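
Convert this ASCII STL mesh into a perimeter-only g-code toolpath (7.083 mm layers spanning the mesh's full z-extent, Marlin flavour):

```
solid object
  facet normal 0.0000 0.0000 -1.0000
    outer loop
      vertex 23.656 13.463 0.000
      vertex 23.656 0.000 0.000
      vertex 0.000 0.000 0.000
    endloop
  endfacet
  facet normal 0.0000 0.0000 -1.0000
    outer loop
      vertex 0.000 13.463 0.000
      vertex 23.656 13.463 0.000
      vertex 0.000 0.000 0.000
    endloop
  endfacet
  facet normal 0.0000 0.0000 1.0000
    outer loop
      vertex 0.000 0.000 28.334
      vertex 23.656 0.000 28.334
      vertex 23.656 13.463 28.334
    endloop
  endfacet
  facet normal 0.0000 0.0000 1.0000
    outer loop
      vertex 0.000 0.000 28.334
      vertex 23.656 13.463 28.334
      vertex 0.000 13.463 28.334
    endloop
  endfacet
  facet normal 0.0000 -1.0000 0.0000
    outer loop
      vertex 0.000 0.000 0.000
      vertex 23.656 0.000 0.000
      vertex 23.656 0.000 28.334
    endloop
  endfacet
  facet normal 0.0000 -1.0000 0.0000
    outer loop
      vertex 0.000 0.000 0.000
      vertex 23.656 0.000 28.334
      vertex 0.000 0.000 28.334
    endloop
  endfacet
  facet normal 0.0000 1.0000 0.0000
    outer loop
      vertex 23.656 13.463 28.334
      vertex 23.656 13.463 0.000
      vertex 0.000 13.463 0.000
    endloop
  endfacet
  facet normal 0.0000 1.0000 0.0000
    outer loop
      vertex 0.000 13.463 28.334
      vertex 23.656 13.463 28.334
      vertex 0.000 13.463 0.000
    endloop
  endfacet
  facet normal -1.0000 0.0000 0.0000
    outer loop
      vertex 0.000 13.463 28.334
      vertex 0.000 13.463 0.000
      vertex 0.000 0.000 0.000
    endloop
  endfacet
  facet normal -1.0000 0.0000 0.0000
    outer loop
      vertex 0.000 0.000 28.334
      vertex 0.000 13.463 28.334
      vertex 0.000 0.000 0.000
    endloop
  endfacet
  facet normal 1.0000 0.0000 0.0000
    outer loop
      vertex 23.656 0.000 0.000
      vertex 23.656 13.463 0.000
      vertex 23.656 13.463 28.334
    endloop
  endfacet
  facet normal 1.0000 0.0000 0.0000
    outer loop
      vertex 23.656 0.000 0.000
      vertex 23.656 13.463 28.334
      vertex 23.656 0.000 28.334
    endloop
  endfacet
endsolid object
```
; perimeter-only toolpath
G21 ; units = mm
G90 ; absolute positioning
G28 ; home
; layer 1
G0 Z7.083
G0 X0.000 Y0.000
G1 X23.656 Y0.000
G1 X23.656 Y13.463
G1 X0.000 Y13.463
G1 X0.000 Y0.000
; layer 2
G0 Z14.167
G0 X0.000 Y0.000
G1 X23.656 Y0.000
G1 X23.656 Y13.463
G1 X0.000 Y13.463
G1 X0.000 Y0.000
; layer 3
G0 Z21.250
G0 X0.000 Y0.000
G1 X23.656 Y0.000
G1 X23.656 Y13.463
G1 X0.000 Y13.463
G1 X0.000 Y0.000
; layer 4
G0 Z28.334
G0 X0.000 Y0.000
G1 X23.656 Y0.000
G1 X23.656 Y13.463
G1 X0.000 Y13.463
G1 X0.000 Y0.000
M2 ; end

The solid is a rectangular box, roughly 23.7 × 13.5 mm footprint and 28.3 mm tall. Slicing at Δz = 7.083 mm — 4 equal slices spanning the solid's height, so layer i sits at z = i·h/4 — gives 4 non-empty perimeters. Each is a 4-segment closed polygon; G0 lifts to the layer z and rapids to the start vertex, then G1 traces the edges.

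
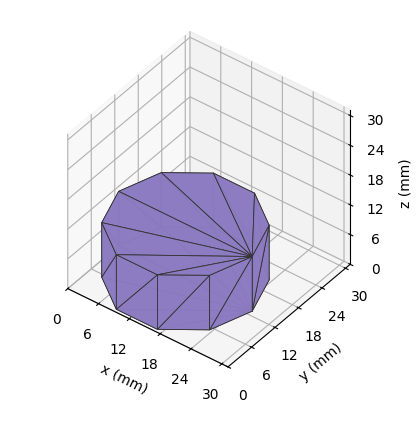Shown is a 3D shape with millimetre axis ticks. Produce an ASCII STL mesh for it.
Reading the render: the shape is a regular 10-sided prism (a cylinder approximated with 10 flat sides), circumscribed radius ≈ 13 mm, height ≈ 11 mm (dimensions read to the nearest mm from the axis ticks). For the STL, each face is triangulated and given an outward normal.

solid part
  facet normal 0.0000 0.0000 -1.0000
    outer loop
      vertex 17.0 25.4 0.0
      vertex 23.5 20.6 0.0
      vertex 26.0 13.0 0.0
    endloop
  endfacet
  facet normal 0.0000 0.0000 -1.0000
    outer loop
      vertex 9.0 25.4 0.0
      vertex 17.0 25.4 0.0
      vertex 26.0 13.0 0.0
    endloop
  endfacet
  facet normal 0.0000 0.0000 -1.0000
    outer loop
      vertex 2.5 20.6 0.0
      vertex 9.0 25.4 0.0
      vertex 26.0 13.0 0.0
    endloop
  endfacet
  facet normal 0.0000 0.0000 -1.0000
    outer loop
      vertex 0.0 13.0 0.0
      vertex 2.5 20.6 0.0
      vertex 26.0 13.0 0.0
    endloop
  endfacet
  facet normal 0.0000 0.0000 -1.0000
    outer loop
      vertex 2.5 5.4 0.0
      vertex 0.0 13.0 0.0
      vertex 26.0 13.0 0.0
    endloop
  endfacet
  facet normal 0.0000 0.0000 -1.0000
    outer loop
      vertex 9.0 0.6 0.0
      vertex 2.5 5.4 0.0
      vertex 26.0 13.0 0.0
    endloop
  endfacet
  facet normal 0.0000 0.0000 -1.0000
    outer loop
      vertex 17.0 0.6 0.0
      vertex 9.0 0.6 0.0
      vertex 26.0 13.0 0.0
    endloop
  endfacet
  facet normal 0.0000 0.0000 -1.0000
    outer loop
      vertex 23.5 5.4 0.0
      vertex 17.0 0.6 0.0
      vertex 26.0 13.0 0.0
    endloop
  endfacet
  facet normal 0.0000 0.0000 1.0000
    outer loop
      vertex 26.0 13.0 11.0
      vertex 23.5 20.6 11.0
      vertex 17.0 25.4 11.0
    endloop
  endfacet
  facet normal 0.0000 0.0000 1.0000
    outer loop
      vertex 26.0 13.0 11.0
      vertex 17.0 25.4 11.0
      vertex 9.0 25.4 11.0
    endloop
  endfacet
  facet normal 0.0000 0.0000 1.0000
    outer loop
      vertex 26.0 13.0 11.0
      vertex 9.0 25.4 11.0
      vertex 2.5 20.6 11.0
    endloop
  endfacet
  facet normal 0.0000 0.0000 1.0000
    outer loop
      vertex 26.0 13.0 11.0
      vertex 2.5 20.6 11.0
      vertex 0.0 13.0 11.0
    endloop
  endfacet
  facet normal 0.0000 0.0000 1.0000
    outer loop
      vertex 26.0 13.0 11.0
      vertex 0.0 13.0 11.0
      vertex 2.5 5.4 11.0
    endloop
  endfacet
  facet normal 0.0000 0.0000 1.0000
    outer loop
      vertex 26.0 13.0 11.0
      vertex 2.5 5.4 11.0
      vertex 9.0 0.6 11.0
    endloop
  endfacet
  facet normal 0.0000 0.0000 1.0000
    outer loop
      vertex 26.0 13.0 11.0
      vertex 9.0 0.6 11.0
      vertex 17.0 0.6 11.0
    endloop
  endfacet
  facet normal 0.0000 0.0000 1.0000
    outer loop
      vertex 26.0 13.0 11.0
      vertex 17.0 0.6 11.0
      vertex 23.5 5.4 11.0
    endloop
  endfacet
  facet normal 0.9499 0.3125 0.0000
    outer loop
      vertex 26.0 13.0 0.0
      vertex 23.5 20.6 0.0
      vertex 23.5 20.6 11.0
    endloop
  endfacet
  facet normal 0.9499 0.3125 0.0000
    outer loop
      vertex 26.0 13.0 0.0
      vertex 23.5 20.6 11.0
      vertex 26.0 13.0 11.0
    endloop
  endfacet
  facet normal 0.5940 0.8044 0.0000
    outer loop
      vertex 23.5 20.6 0.0
      vertex 17.0 25.4 0.0
      vertex 17.0 25.4 11.0
    endloop
  endfacet
  facet normal 0.5940 0.8044 0.0000
    outer loop
      vertex 23.5 20.6 0.0
      vertex 17.0 25.4 11.0
      vertex 23.5 20.6 11.0
    endloop
  endfacet
  facet normal 0.0000 1.0000 0.0000
    outer loop
      vertex 17.0 25.4 0.0
      vertex 9.0 25.4 0.0
      vertex 9.0 25.4 11.0
    endloop
  endfacet
  facet normal 0.0000 1.0000 0.0000
    outer loop
      vertex 17.0 25.4 0.0
      vertex 9.0 25.4 11.0
      vertex 17.0 25.4 11.0
    endloop
  endfacet
  facet normal -0.5940 0.8044 0.0000
    outer loop
      vertex 9.0 25.4 0.0
      vertex 2.5 20.6 0.0
      vertex 2.5 20.6 11.0
    endloop
  endfacet
  facet normal -0.5940 0.8044 0.0000
    outer loop
      vertex 9.0 25.4 0.0
      vertex 2.5 20.6 11.0
      vertex 9.0 25.4 11.0
    endloop
  endfacet
  facet normal -0.9499 0.3125 0.0000
    outer loop
      vertex 2.5 20.6 0.0
      vertex 0.0 13.0 0.0
      vertex 0.0 13.0 11.0
    endloop
  endfacet
  facet normal -0.9499 0.3125 0.0000
    outer loop
      vertex 2.5 20.6 0.0
      vertex 0.0 13.0 11.0
      vertex 2.5 20.6 11.0
    endloop
  endfacet
  facet normal -0.9499 -0.3125 0.0000
    outer loop
      vertex 0.0 13.0 0.0
      vertex 2.5 5.4 0.0
      vertex 2.5 5.4 11.0
    endloop
  endfacet
  facet normal -0.9499 -0.3125 0.0000
    outer loop
      vertex 0.0 13.0 0.0
      vertex 2.5 5.4 11.0
      vertex 0.0 13.0 11.0
    endloop
  endfacet
  facet normal -0.5940 -0.8044 0.0000
    outer loop
      vertex 2.5 5.4 0.0
      vertex 9.0 0.6 0.0
      vertex 9.0 0.6 11.0
    endloop
  endfacet
  facet normal -0.5940 -0.8044 0.0000
    outer loop
      vertex 2.5 5.4 0.0
      vertex 9.0 0.6 11.0
      vertex 2.5 5.4 11.0
    endloop
  endfacet
  facet normal 0.0000 -1.0000 0.0000
    outer loop
      vertex 9.0 0.6 0.0
      vertex 17.0 0.6 0.0
      vertex 17.0 0.6 11.0
    endloop
  endfacet
  facet normal 0.0000 -1.0000 0.0000
    outer loop
      vertex 9.0 0.6 0.0
      vertex 17.0 0.6 11.0
      vertex 9.0 0.6 11.0
    endloop
  endfacet
  facet normal 0.5940 -0.8044 0.0000
    outer loop
      vertex 17.0 0.6 0.0
      vertex 23.5 5.4 0.0
      vertex 23.5 5.4 11.0
    endloop
  endfacet
  facet normal 0.5940 -0.8044 0.0000
    outer loop
      vertex 17.0 0.6 0.0
      vertex 23.5 5.4 11.0
      vertex 17.0 0.6 11.0
    endloop
  endfacet
  facet normal 0.9499 -0.3125 0.0000
    outer loop
      vertex 23.5 5.4 0.0
      vertex 26.0 13.0 0.0
      vertex 26.0 13.0 11.0
    endloop
  endfacet
  facet normal 0.9499 -0.3125 0.0000
    outer loop
      vertex 23.5 5.4 0.0
      vertex 26.0 13.0 11.0
      vertex 23.5 5.4 11.0
    endloop
  endfacet
endsolid part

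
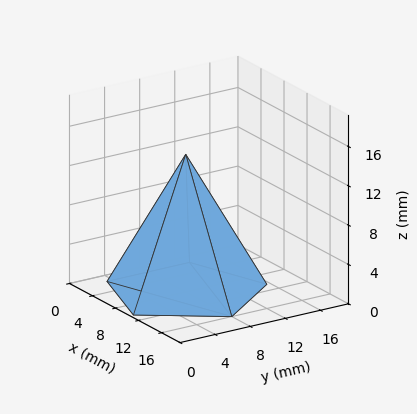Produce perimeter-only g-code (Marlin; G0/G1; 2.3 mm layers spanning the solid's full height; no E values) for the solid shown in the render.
Reading the render: the shape is a regular 5-sided pyramid, base circumscribed radius ≈ 8 mm, apex at z ≈ 14 mm (dimensions read to the nearest mm from the axis ticks). For the g-code, the solid's height is divided into equal slices at the stated Δz and each level perimeter traced with G1 moves after a G0 lift.

; perimeter-only toolpath
G21 ; units = mm
G90 ; absolute positioning
G28 ; home
; layer 1
G0 Z2.3
G0 X14.7 Y8.0
G1 X10.1 Y14.3
G1 X2.6 Y11.9
G1 X2.6 Y4.1
G1 X10.1 Y1.7
G1 X14.7 Y8.0
; layer 2
G0 Z4.7
G0 X13.3 Y8.0
G1 X9.7 Y13.1
G1 X3.7 Y11.1
G1 X3.7 Y4.9
G1 X9.7 Y2.9
G1 X13.3 Y8.0
; layer 3
G0 Z7.0
G0 X12.0 Y8.0
G1 X9.2 Y11.8
G1 X4.8 Y10.3
G1 X4.8 Y5.7
G1 X9.2 Y4.2
G1 X12.0 Y8.0
; layer 4
G0 Z9.3
G0 X10.7 Y8.0
G1 X8.8 Y10.5
G1 X5.8 Y9.6
G1 X5.8 Y6.4
G1 X8.8 Y5.5
G1 X10.7 Y8.0
; layer 5
G0 Z11.7
G0 X9.3 Y8.0
G1 X8.4 Y9.3
G1 X6.9 Y8.8
G1 X6.9 Y7.2
G1 X8.4 Y6.7
G1 X9.3 Y8.0
M2 ; end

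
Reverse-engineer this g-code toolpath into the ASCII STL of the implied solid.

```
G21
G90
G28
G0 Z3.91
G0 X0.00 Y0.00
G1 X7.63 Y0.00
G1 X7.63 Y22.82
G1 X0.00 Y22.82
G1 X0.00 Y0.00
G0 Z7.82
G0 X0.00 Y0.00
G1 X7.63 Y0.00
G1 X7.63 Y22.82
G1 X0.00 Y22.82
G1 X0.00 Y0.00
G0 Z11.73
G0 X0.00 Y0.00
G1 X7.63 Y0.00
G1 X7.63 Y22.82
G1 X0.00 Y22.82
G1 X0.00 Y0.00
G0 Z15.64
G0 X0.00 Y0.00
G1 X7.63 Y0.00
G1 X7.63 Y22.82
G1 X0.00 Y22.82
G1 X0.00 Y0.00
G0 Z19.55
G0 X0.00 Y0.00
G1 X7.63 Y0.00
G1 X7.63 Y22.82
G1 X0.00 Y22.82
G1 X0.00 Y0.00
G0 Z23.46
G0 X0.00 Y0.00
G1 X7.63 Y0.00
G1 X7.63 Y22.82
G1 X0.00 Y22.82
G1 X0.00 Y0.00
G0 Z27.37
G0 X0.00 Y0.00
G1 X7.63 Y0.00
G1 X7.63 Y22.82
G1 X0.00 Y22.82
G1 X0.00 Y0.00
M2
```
solid part
  facet normal 0.0000 0.0000 -1.0000
    outer loop
      vertex 7.63 22.82 0.00
      vertex 7.63 0.00 0.00
      vertex 0.00 0.00 0.00
    endloop
  endfacet
  facet normal 0.0000 0.0000 -1.0000
    outer loop
      vertex 0.00 22.82 0.00
      vertex 7.63 22.82 0.00
      vertex 0.00 0.00 0.00
    endloop
  endfacet
  facet normal 0.0000 0.0000 1.0000
    outer loop
      vertex 0.00 0.00 27.37
      vertex 7.63 0.00 27.37
      vertex 7.63 22.82 27.37
    endloop
  endfacet
  facet normal 0.0000 0.0000 1.0000
    outer loop
      vertex 0.00 0.00 27.37
      vertex 7.63 22.82 27.37
      vertex 0.00 22.82 27.37
    endloop
  endfacet
  facet normal 0.0000 -1.0000 0.0000
    outer loop
      vertex 0.00 0.00 0.00
      vertex 7.63 0.00 0.00
      vertex 7.63 0.00 27.37
    endloop
  endfacet
  facet normal 0.0000 -1.0000 0.0000
    outer loop
      vertex 0.00 0.00 0.00
      vertex 7.63 0.00 27.37
      vertex 0.00 0.00 27.37
    endloop
  endfacet
  facet normal 0.0000 1.0000 0.0000
    outer loop
      vertex 7.63 22.82 27.37
      vertex 7.63 22.82 0.00
      vertex 0.00 22.82 0.00
    endloop
  endfacet
  facet normal 0.0000 1.0000 0.0000
    outer loop
      vertex 0.00 22.82 27.37
      vertex 7.63 22.82 27.37
      vertex 0.00 22.82 0.00
    endloop
  endfacet
  facet normal -1.0000 0.0000 0.0000
    outer loop
      vertex 0.00 22.82 27.37
      vertex 0.00 22.82 0.00
      vertex 0.00 0.00 0.00
    endloop
  endfacet
  facet normal -1.0000 0.0000 0.0000
    outer loop
      vertex 0.00 0.00 27.37
      vertex 0.00 22.82 27.37
      vertex 0.00 0.00 0.00
    endloop
  endfacet
  facet normal 1.0000 0.0000 0.0000
    outer loop
      vertex 7.63 0.00 0.00
      vertex 7.63 22.82 0.00
      vertex 7.63 22.82 27.37
    endloop
  endfacet
  facet normal 1.0000 0.0000 0.0000
    outer loop
      vertex 7.63 0.00 0.00
      vertex 7.63 22.82 27.37
      vertex 7.63 0.00 27.37
    endloop
  endfacet
endsolid part

The G0 Z moves step by Δz≈3.91 mm. Every layer's G1 loop is the same polygon, so the solid is a straight extrusion of it from z=0 to z≈27.4. Closing with flat bottom and top caps and triangulating gives 12 facets — a rectangular box, roughly 7.63 × 22.8 mm footprint and 27.4 mm tall.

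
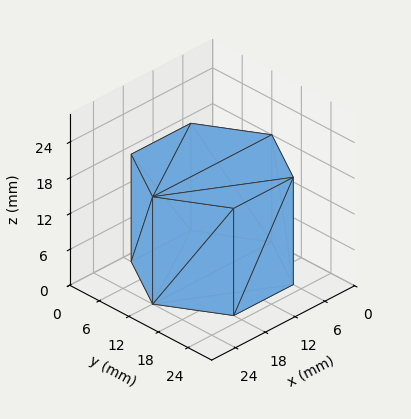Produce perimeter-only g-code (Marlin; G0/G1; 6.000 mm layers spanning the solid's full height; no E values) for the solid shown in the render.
Reading the render: the shape is a regular 6-sided prism (a cylinder approximated with 6 flat sides), circumscribed radius ≈ 12 mm, height ≈ 18 mm (dimensions read to the nearest mm from the axis ticks). For the g-code, the solid's height is divided into equal slices at the stated Δz and each level perimeter traced with G1 moves after a G0 lift.

; perimeter-only toolpath
G21 ; units = mm
G90 ; absolute positioning
G28 ; home
; layer 1
G0 Z6.000
G0 X24.000 Y12.000
G1 X18.000 Y22.392
G1 X6.000 Y22.392
G1 X0.000 Y12.000
G1 X6.000 Y1.608
G1 X18.000 Y1.608
G1 X24.000 Y12.000
; layer 2
G0 Z12.000
G0 X24.000 Y12.000
G1 X18.000 Y22.392
G1 X6.000 Y22.392
G1 X0.000 Y12.000
G1 X6.000 Y1.608
G1 X18.000 Y1.608
G1 X24.000 Y12.000
; layer 3
G0 Z18.000
G0 X24.000 Y12.000
G1 X18.000 Y22.392
G1 X6.000 Y22.392
G1 X0.000 Y12.000
G1 X6.000 Y1.608
G1 X18.000 Y1.608
G1 X24.000 Y12.000
M2 ; end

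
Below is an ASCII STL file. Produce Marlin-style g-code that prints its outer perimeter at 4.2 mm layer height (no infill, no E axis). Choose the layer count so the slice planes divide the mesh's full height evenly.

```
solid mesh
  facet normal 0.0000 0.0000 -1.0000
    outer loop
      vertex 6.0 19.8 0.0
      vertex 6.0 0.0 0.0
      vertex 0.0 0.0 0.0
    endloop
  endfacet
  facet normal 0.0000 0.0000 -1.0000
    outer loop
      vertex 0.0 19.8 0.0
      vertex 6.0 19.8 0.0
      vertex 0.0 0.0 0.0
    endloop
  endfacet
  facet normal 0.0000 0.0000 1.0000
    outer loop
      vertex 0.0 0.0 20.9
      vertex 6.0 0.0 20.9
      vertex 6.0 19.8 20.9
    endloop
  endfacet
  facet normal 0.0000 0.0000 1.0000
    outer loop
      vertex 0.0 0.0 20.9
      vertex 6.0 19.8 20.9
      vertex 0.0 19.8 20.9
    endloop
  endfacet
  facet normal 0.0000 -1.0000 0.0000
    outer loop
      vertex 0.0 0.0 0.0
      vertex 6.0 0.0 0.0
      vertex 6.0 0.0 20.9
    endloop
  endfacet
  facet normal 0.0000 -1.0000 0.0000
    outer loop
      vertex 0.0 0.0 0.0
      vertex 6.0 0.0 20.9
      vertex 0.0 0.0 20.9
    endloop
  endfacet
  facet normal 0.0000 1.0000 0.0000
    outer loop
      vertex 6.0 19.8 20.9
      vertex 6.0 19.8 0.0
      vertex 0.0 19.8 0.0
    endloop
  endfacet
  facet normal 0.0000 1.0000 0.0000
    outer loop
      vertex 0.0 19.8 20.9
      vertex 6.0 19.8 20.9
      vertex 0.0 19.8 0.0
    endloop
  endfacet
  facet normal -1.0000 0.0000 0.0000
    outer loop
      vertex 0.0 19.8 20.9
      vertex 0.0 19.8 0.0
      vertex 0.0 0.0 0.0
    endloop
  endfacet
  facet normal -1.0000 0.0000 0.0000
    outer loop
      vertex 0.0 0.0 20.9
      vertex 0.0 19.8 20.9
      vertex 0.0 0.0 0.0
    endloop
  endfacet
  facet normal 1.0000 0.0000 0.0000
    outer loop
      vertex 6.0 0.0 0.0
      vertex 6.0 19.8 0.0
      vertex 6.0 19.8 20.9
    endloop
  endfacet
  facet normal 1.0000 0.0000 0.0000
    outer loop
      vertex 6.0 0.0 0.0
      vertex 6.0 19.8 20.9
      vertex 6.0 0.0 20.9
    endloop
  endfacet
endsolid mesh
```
; perimeter-only toolpath
G21 ; units = mm
G90 ; absolute positioning
G28 ; home
; layer 1
G0 Z4.2
G0 X0.0 Y0.0
G1 X6.0 Y0.0
G1 X6.0 Y19.8
G1 X0.0 Y19.8
G1 X0.0 Y0.0
; layer 2
G0 Z8.4
G0 X0.0 Y0.0
G1 X6.0 Y0.0
G1 X6.0 Y19.8
G1 X0.0 Y19.8
G1 X0.0 Y0.0
; layer 3
G0 Z12.5
G0 X0.0 Y0.0
G1 X6.0 Y0.0
G1 X6.0 Y19.8
G1 X0.0 Y19.8
G1 X0.0 Y0.0
; layer 4
G0 Z16.7
G0 X0.0 Y0.0
G1 X6.0 Y0.0
G1 X6.0 Y19.8
G1 X0.0 Y19.8
G1 X0.0 Y0.0
; layer 5
G0 Z20.9
G0 X0.0 Y0.0
G1 X6.0 Y0.0
G1 X6.0 Y19.8
G1 X0.0 Y19.8
G1 X0.0 Y0.0
M2 ; end

The solid is a rectangular box, roughly 6 × 19.8 mm footprint and 20.9 mm tall. Slicing at Δz = 4.2 mm — 5 equal slices spanning the solid's height, so layer i sits at z = i·h/5 — gives 5 non-empty perimeters. Each is a 4-segment closed polygon; G0 lifts to the layer z and rapids to the start vertex, then G1 traces the edges.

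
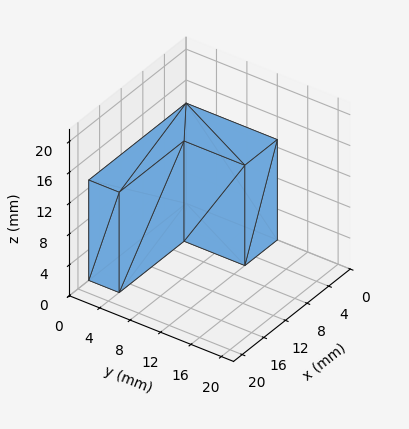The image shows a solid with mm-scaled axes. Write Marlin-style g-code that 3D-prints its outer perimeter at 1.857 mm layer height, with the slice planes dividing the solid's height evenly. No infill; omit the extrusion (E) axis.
Reading the render: the shape is an L-shaped prism: outer 18 × 12 mm, arm thicknesses ≈ 4 mm (horizontal) and 6 mm (vertical), extruded 13 mm in z (dimensions read to the nearest mm from the axis ticks). For the g-code, the solid's height is divided into equal slices at the stated Δz and each level perimeter traced with G1 moves after a G0 lift.

; perimeter-only toolpath
G21 ; units = mm
G90 ; absolute positioning
G28 ; home
; layer 1
G0 Z1.857
G0 X0.000 Y0.000
G1 X18.000 Y0.000
G1 X18.000 Y4.000
G1 X6.000 Y4.000
G1 X6.000 Y12.000
G1 X0.000 Y12.000
G1 X0.000 Y0.000
; layer 2
G0 Z3.714
G0 X0.000 Y0.000
G1 X18.000 Y0.000
G1 X18.000 Y4.000
G1 X6.000 Y4.000
G1 X6.000 Y12.000
G1 X0.000 Y12.000
G1 X0.000 Y0.000
; layer 3
G0 Z5.571
G0 X0.000 Y0.000
G1 X18.000 Y0.000
G1 X18.000 Y4.000
G1 X6.000 Y4.000
G1 X6.000 Y12.000
G1 X0.000 Y12.000
G1 X0.000 Y0.000
; layer 4
G0 Z7.429
G0 X0.000 Y0.000
G1 X18.000 Y0.000
G1 X18.000 Y4.000
G1 X6.000 Y4.000
G1 X6.000 Y12.000
G1 X0.000 Y12.000
G1 X0.000 Y0.000
; layer 5
G0 Z9.286
G0 X0.000 Y0.000
G1 X18.000 Y0.000
G1 X18.000 Y4.000
G1 X6.000 Y4.000
G1 X6.000 Y12.000
G1 X0.000 Y12.000
G1 X0.000 Y0.000
; layer 6
G0 Z11.143
G0 X0.000 Y0.000
G1 X18.000 Y0.000
G1 X18.000 Y4.000
G1 X6.000 Y4.000
G1 X6.000 Y12.000
G1 X0.000 Y12.000
G1 X0.000 Y0.000
; layer 7
G0 Z13.000
G0 X0.000 Y0.000
G1 X18.000 Y0.000
G1 X18.000 Y4.000
G1 X6.000 Y4.000
G1 X6.000 Y12.000
G1 X0.000 Y12.000
G1 X0.000 Y0.000
M2 ; end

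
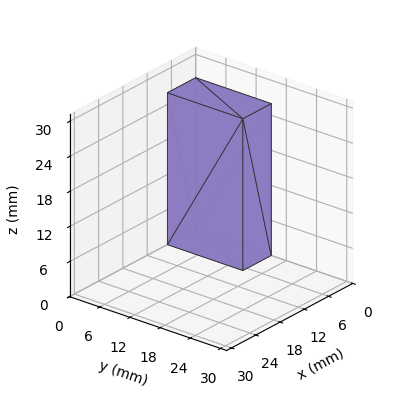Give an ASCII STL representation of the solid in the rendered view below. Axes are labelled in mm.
Reading the render: the shape is a rectangular box, roughly 7 × 15 mm footprint and 26 mm tall (dimensions read to the nearest mm from the axis ticks). For the STL, each face is triangulated and given an outward normal.

solid part
  facet normal 0.0000 0.0000 -1.0000
    outer loop
      vertex 7.000 15.000 0.000
      vertex 7.000 0.000 0.000
      vertex 0.000 0.000 0.000
    endloop
  endfacet
  facet normal 0.0000 0.0000 -1.0000
    outer loop
      vertex 0.000 15.000 0.000
      vertex 7.000 15.000 0.000
      vertex 0.000 0.000 0.000
    endloop
  endfacet
  facet normal 0.0000 0.0000 1.0000
    outer loop
      vertex 0.000 0.000 26.000
      vertex 7.000 0.000 26.000
      vertex 7.000 15.000 26.000
    endloop
  endfacet
  facet normal 0.0000 0.0000 1.0000
    outer loop
      vertex 0.000 0.000 26.000
      vertex 7.000 15.000 26.000
      vertex 0.000 15.000 26.000
    endloop
  endfacet
  facet normal 0.0000 -1.0000 0.0000
    outer loop
      vertex 0.000 0.000 0.000
      vertex 7.000 0.000 0.000
      vertex 7.000 0.000 26.000
    endloop
  endfacet
  facet normal 0.0000 -1.0000 0.0000
    outer loop
      vertex 0.000 0.000 0.000
      vertex 7.000 0.000 26.000
      vertex 0.000 0.000 26.000
    endloop
  endfacet
  facet normal 0.0000 1.0000 0.0000
    outer loop
      vertex 7.000 15.000 26.000
      vertex 7.000 15.000 0.000
      vertex 0.000 15.000 0.000
    endloop
  endfacet
  facet normal 0.0000 1.0000 0.0000
    outer loop
      vertex 0.000 15.000 26.000
      vertex 7.000 15.000 26.000
      vertex 0.000 15.000 0.000
    endloop
  endfacet
  facet normal -1.0000 0.0000 0.0000
    outer loop
      vertex 0.000 15.000 26.000
      vertex 0.000 15.000 0.000
      vertex 0.000 0.000 0.000
    endloop
  endfacet
  facet normal -1.0000 0.0000 0.0000
    outer loop
      vertex 0.000 0.000 26.000
      vertex 0.000 15.000 26.000
      vertex 0.000 0.000 0.000
    endloop
  endfacet
  facet normal 1.0000 0.0000 0.0000
    outer loop
      vertex 7.000 0.000 0.000
      vertex 7.000 15.000 0.000
      vertex 7.000 15.000 26.000
    endloop
  endfacet
  facet normal 1.0000 0.0000 0.0000
    outer loop
      vertex 7.000 0.000 0.000
      vertex 7.000 15.000 26.000
      vertex 7.000 0.000 26.000
    endloop
  endfacet
endsolid part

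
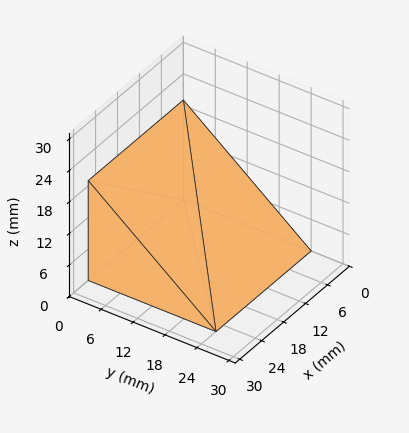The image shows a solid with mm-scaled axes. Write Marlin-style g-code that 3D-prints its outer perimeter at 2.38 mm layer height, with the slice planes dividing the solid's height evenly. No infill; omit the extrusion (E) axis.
Reading the render: the shape is a wedge (ramp): 26 × 24 mm base, rising to 19 mm along the y=0 edge and sloping linearly to z=0 at y=24 (dimensions read to the nearest mm from the axis ticks). For the g-code, the solid's height is divided into equal slices at the stated Δz and each level perimeter traced with G1 moves after a G0 lift.

; perimeter-only toolpath
G21 ; units = mm
G90 ; absolute positioning
G28 ; home
; layer 1
G0 Z2.38
G0 X0.00 Y0.00
G1 X26.00 Y0.00
G1 X26.00 Y21.00
G1 X0.00 Y21.00
G1 X0.00 Y0.00
; layer 2
G0 Z4.75
G0 X0.00 Y0.00
G1 X26.00 Y0.00
G1 X26.00 Y18.00
G1 X0.00 Y18.00
G1 X0.00 Y0.00
; layer 3
G0 Z7.12
G0 X0.00 Y0.00
G1 X26.00 Y0.00
G1 X26.00 Y15.00
G1 X0.00 Y15.00
G1 X0.00 Y0.00
; layer 4
G0 Z9.50
G0 X0.00 Y0.00
G1 X26.00 Y0.00
G1 X26.00 Y12.00
G1 X0.00 Y12.00
G1 X0.00 Y0.00
; layer 5
G0 Z11.88
G0 X0.00 Y0.00
G1 X26.00 Y0.00
G1 X26.00 Y9.00
G1 X0.00 Y9.00
G1 X0.00 Y0.00
; layer 6
G0 Z14.25
G0 X0.00 Y0.00
G1 X26.00 Y0.00
G1 X26.00 Y6.00
G1 X0.00 Y6.00
G1 X0.00 Y0.00
; layer 7
G0 Z16.62
G0 X0.00 Y0.00
G1 X26.00 Y0.00
G1 X26.00 Y3.00
G1 X0.00 Y3.00
G1 X0.00 Y0.00
M2 ; end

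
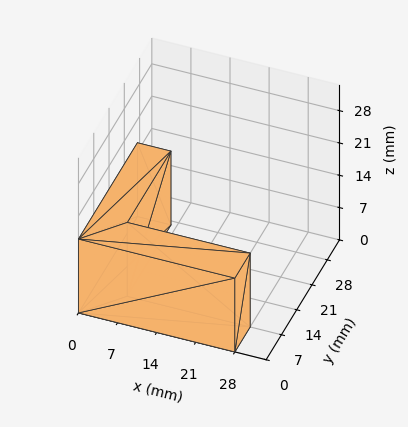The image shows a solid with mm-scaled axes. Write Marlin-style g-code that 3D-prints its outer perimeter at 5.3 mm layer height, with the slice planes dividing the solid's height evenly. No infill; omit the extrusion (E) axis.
Reading the render: the shape is an L-shaped prism: outer 28 × 27 mm, arm thicknesses ≈ 7 mm (horizontal) and 6 mm (vertical), extruded 16 mm in z (dimensions read to the nearest mm from the axis ticks). For the g-code, the solid's height is divided into equal slices at the stated Δz and each level perimeter traced with G1 moves after a G0 lift.

; perimeter-only toolpath
G21 ; units = mm
G90 ; absolute positioning
G28 ; home
; layer 1
G0 Z5.3
G0 X0.0 Y0.0
G1 X28.0 Y0.0
G1 X28.0 Y7.0
G1 X6.0 Y7.0
G1 X6.0 Y27.0
G1 X0.0 Y27.0
G1 X0.0 Y0.0
; layer 2
G0 Z10.7
G0 X0.0 Y0.0
G1 X28.0 Y0.0
G1 X28.0 Y7.0
G1 X6.0 Y7.0
G1 X6.0 Y27.0
G1 X0.0 Y27.0
G1 X0.0 Y0.0
; layer 3
G0 Z16.0
G0 X0.0 Y0.0
G1 X28.0 Y0.0
G1 X28.0 Y7.0
G1 X6.0 Y7.0
G1 X6.0 Y27.0
G1 X0.0 Y27.0
G1 X0.0 Y0.0
M2 ; end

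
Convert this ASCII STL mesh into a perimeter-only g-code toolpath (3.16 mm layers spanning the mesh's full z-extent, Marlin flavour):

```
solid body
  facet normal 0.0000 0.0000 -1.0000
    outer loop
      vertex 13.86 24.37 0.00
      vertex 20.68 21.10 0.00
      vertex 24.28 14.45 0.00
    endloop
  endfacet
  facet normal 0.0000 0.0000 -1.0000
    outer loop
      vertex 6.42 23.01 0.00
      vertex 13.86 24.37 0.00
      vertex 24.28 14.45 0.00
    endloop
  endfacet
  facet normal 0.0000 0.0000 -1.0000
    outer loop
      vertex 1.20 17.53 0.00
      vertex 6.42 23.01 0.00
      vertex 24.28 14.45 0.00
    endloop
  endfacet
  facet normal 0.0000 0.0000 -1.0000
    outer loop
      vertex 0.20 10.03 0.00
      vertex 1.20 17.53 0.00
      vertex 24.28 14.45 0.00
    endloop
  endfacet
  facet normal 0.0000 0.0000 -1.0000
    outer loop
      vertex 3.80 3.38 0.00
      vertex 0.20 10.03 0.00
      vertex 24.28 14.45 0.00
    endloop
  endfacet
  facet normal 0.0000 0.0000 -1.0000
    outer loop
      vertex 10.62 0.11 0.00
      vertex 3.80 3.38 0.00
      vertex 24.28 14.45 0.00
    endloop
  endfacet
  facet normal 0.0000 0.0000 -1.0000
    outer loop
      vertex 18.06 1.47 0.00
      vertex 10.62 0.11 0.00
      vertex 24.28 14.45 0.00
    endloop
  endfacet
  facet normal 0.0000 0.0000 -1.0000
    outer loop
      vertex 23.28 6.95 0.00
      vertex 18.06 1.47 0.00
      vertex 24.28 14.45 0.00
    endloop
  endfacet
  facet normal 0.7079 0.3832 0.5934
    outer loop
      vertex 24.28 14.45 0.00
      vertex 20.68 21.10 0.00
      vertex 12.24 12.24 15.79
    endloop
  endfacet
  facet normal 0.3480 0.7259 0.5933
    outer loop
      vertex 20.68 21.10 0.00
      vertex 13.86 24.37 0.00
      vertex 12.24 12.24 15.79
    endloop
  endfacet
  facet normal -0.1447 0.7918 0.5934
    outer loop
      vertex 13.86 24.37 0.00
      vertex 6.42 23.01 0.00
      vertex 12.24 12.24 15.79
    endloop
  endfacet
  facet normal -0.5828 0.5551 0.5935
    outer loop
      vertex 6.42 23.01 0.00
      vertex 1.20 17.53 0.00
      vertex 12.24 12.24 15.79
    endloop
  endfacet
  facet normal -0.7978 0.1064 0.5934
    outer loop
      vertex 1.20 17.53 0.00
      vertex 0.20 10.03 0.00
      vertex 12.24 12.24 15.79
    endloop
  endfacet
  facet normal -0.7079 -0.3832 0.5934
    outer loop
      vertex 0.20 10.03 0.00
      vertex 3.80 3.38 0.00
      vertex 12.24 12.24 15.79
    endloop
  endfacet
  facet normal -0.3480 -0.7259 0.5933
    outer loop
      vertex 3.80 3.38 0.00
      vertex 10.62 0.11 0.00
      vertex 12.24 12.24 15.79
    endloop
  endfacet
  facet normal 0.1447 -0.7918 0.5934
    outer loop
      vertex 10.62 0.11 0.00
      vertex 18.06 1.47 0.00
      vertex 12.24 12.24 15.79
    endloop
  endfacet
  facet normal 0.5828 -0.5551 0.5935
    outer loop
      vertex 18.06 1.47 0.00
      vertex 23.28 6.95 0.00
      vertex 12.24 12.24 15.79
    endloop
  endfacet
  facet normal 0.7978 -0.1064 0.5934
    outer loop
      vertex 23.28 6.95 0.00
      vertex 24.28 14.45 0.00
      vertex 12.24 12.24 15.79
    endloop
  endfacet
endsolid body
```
; perimeter-only toolpath
G21 ; units = mm
G90 ; absolute positioning
G28 ; home
; layer 1
G0 Z3.16
G0 X21.87 Y14.01
G1 X18.99 Y19.33
G1 X13.54 Y21.94
G1 X7.58 Y20.86
G1 X3.41 Y16.47
G1 X2.61 Y10.47
G1 X5.49 Y5.15
G1 X10.94 Y2.54
G1 X16.90 Y3.62
G1 X21.07 Y8.01
G1 X21.87 Y14.01
; layer 2
G0 Z6.32
G0 X19.46 Y13.57
G1 X17.30 Y17.56
G1 X13.21 Y19.52
G1 X8.75 Y18.70
G1 X5.62 Y15.41
G1 X5.02 Y10.91
G1 X7.18 Y6.92
G1 X11.27 Y4.96
G1 X15.73 Y5.78
G1 X18.86 Y9.07
G1 X19.46 Y13.57
; layer 3
G0 Z9.47
G0 X17.06 Y13.12
G1 X15.62 Y15.78
G1 X12.89 Y17.09
G1 X9.91 Y16.55
G1 X7.82 Y14.36
G1 X7.42 Y11.36
G1 X8.86 Y8.70
G1 X11.59 Y7.39
G1 X14.57 Y7.93
G1 X16.66 Y10.12
G1 X17.06 Y13.12
; layer 4
G0 Z12.63
G0 X14.65 Y12.68
G1 X13.93 Y14.01
G1 X12.56 Y14.67
G1 X11.08 Y14.39
G1 X10.03 Y13.30
G1 X9.83 Y11.80
G1 X10.55 Y10.47
G1 X11.92 Y9.81
G1 X13.40 Y10.09
G1 X14.45 Y11.18
G1 X14.65 Y12.68
M2 ; end

The solid is a regular 10-sided pyramid, base circumscribed radius ≈ 12.2 mm, apex at z ≈ 15.8 mm. Slicing at Δz = 3.16 mm — 5 equal slices spanning the solid's height, so layer i sits at z = i·h/5 — gives 4 non-empty perimeters. Each is a 10-segment closed polygon; G0 lifts to the layer z and rapids to the start vertex, then G1 traces the edges. The cross-section shrinks linearly with z (the slice at the apex is degenerate and omitted).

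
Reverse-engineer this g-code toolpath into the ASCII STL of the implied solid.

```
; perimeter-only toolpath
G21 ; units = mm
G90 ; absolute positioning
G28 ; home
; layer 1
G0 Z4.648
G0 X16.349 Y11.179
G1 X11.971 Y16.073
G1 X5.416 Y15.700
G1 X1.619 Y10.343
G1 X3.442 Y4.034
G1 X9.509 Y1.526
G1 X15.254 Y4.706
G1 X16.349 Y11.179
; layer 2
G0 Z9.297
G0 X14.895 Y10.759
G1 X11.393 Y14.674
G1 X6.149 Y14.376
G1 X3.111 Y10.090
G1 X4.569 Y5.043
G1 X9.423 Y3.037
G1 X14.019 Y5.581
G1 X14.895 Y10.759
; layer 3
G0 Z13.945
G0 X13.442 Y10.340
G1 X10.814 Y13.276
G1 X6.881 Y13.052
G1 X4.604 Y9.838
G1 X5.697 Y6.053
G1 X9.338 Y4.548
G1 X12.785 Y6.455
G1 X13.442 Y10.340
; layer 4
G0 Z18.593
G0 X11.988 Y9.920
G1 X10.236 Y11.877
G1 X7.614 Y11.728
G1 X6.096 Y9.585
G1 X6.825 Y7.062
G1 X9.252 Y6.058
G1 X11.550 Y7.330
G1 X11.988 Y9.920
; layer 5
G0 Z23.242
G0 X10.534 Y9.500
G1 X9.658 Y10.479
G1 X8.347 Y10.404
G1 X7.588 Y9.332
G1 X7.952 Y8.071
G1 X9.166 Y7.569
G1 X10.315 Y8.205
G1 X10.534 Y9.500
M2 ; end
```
solid part
  facet normal 0.0000 0.0000 -1.0000
    outer loop
      vertex 4.683 17.024 0.000
      vertex 12.549 17.471 0.000
      vertex 17.803 11.599 0.000
    endloop
  endfacet
  facet normal 0.0000 0.0000 -1.0000
    outer loop
      vertex 0.127 10.595 0.000
      vertex 4.683 17.024 0.000
      vertex 17.803 11.599 0.000
    endloop
  endfacet
  facet normal 0.0000 0.0000 -1.0000
    outer loop
      vertex 2.314 3.025 0.000
      vertex 0.127 10.595 0.000
      vertex 17.803 11.599 0.000
    endloop
  endfacet
  facet normal 0.0000 0.0000 -1.0000
    outer loop
      vertex 9.595 0.015 0.000
      vertex 2.314 3.025 0.000
      vertex 17.803 11.599 0.000
    endloop
  endfacet
  facet normal 0.0000 0.0000 -1.0000
    outer loop
      vertex 16.489 3.831 0.000
      vertex 9.595 0.015 0.000
      vertex 17.803 11.599 0.000
    endloop
  endfacet
  facet normal 0.7151 0.6398 0.2815
    outer loop
      vertex 17.803 11.599 0.000
      vertex 12.549 17.471 0.000
      vertex 9.080 9.080 27.890
    endloop
  endfacet
  facet normal -0.0544 0.9580 0.2815
    outer loop
      vertex 12.549 17.471 0.000
      vertex 4.683 17.024 0.000
      vertex 9.080 9.080 27.890
    endloop
  endfacet
  facet normal -0.7829 0.5548 0.2815
    outer loop
      vertex 4.683 17.024 0.000
      vertex 0.127 10.595 0.000
      vertex 9.080 9.080 27.890
    endloop
  endfacet
  facet normal -0.9219 -0.2663 0.2815
    outer loop
      vertex 0.127 10.595 0.000
      vertex 2.314 3.025 0.000
      vertex 9.080 9.080 27.890
    endloop
  endfacet
  facet normal -0.3666 -0.8868 0.2815
    outer loop
      vertex 2.314 3.025 0.000
      vertex 9.595 0.015 0.000
      vertex 9.080 9.080 27.890
    endloop
  endfacet
  facet normal 0.4647 -0.8395 0.2815
    outer loop
      vertex 9.595 0.015 0.000
      vertex 16.489 3.831 0.000
      vertex 9.080 9.080 27.890
    endloop
  endfacet
  facet normal 0.9461 -0.1600 0.2815
    outer loop
      vertex 16.489 3.831 0.000
      vertex 17.803 11.599 0.000
      vertex 9.080 9.080 27.890
    endloop
  endfacet
endsolid part

The G0 Z moves step by Δz≈4.648 mm. The G1 loops shrink linearly with z, so the solid tapers from its base footprint up to z≈27.9. Closing with a flat bottom cap and the tapered top and triangulating gives 12 facets — a regular 7-sided pyramid, base circumscribed radius ≈ 9.08 mm, apex at z ≈ 27.9 mm.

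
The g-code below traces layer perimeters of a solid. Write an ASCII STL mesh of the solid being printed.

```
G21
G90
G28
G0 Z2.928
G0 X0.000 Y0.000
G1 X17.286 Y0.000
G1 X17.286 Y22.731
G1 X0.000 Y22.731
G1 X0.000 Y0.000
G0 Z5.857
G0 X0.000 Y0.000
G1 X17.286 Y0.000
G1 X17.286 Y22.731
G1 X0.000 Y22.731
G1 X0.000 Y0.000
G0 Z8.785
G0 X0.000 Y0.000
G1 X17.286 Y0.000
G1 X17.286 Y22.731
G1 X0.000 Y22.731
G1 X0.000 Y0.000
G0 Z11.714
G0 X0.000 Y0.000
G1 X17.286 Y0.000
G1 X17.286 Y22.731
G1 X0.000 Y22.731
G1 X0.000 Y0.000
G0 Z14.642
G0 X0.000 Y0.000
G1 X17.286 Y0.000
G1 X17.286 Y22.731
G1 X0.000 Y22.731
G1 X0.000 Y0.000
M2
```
solid part
  facet normal 0.0000 0.0000 -1.0000
    outer loop
      vertex 17.286 22.731 0.000
      vertex 17.286 0.000 0.000
      vertex 0.000 0.000 0.000
    endloop
  endfacet
  facet normal 0.0000 0.0000 -1.0000
    outer loop
      vertex 0.000 22.731 0.000
      vertex 17.286 22.731 0.000
      vertex 0.000 0.000 0.000
    endloop
  endfacet
  facet normal 0.0000 0.0000 1.0000
    outer loop
      vertex 0.000 0.000 14.642
      vertex 17.286 0.000 14.642
      vertex 17.286 22.731 14.642
    endloop
  endfacet
  facet normal 0.0000 0.0000 1.0000
    outer loop
      vertex 0.000 0.000 14.642
      vertex 17.286 22.731 14.642
      vertex 0.000 22.731 14.642
    endloop
  endfacet
  facet normal 0.0000 -1.0000 0.0000
    outer loop
      vertex 0.000 0.000 0.000
      vertex 17.286 0.000 0.000
      vertex 17.286 0.000 14.642
    endloop
  endfacet
  facet normal 0.0000 -1.0000 0.0000
    outer loop
      vertex 0.000 0.000 0.000
      vertex 17.286 0.000 14.642
      vertex 0.000 0.000 14.642
    endloop
  endfacet
  facet normal 0.0000 1.0000 0.0000
    outer loop
      vertex 17.286 22.731 14.642
      vertex 17.286 22.731 0.000
      vertex 0.000 22.731 0.000
    endloop
  endfacet
  facet normal 0.0000 1.0000 0.0000
    outer loop
      vertex 0.000 22.731 14.642
      vertex 17.286 22.731 14.642
      vertex 0.000 22.731 0.000
    endloop
  endfacet
  facet normal -1.0000 0.0000 0.0000
    outer loop
      vertex 0.000 22.731 14.642
      vertex 0.000 22.731 0.000
      vertex 0.000 0.000 0.000
    endloop
  endfacet
  facet normal -1.0000 0.0000 0.0000
    outer loop
      vertex 0.000 0.000 14.642
      vertex 0.000 22.731 14.642
      vertex 0.000 0.000 0.000
    endloop
  endfacet
  facet normal 1.0000 0.0000 0.0000
    outer loop
      vertex 17.286 0.000 0.000
      vertex 17.286 22.731 0.000
      vertex 17.286 22.731 14.642
    endloop
  endfacet
  facet normal 1.0000 0.0000 0.0000
    outer loop
      vertex 17.286 0.000 0.000
      vertex 17.286 22.731 14.642
      vertex 17.286 0.000 14.642
    endloop
  endfacet
endsolid part

The G0 Z moves step by Δz≈2.928 mm. Every layer's G1 loop is the same polygon, so the solid is a straight extrusion of it from z=0 to z≈14.6. Closing with flat bottom and top caps and triangulating gives 12 facets — a rectangular box, roughly 17.3 × 22.7 mm footprint and 14.6 mm tall.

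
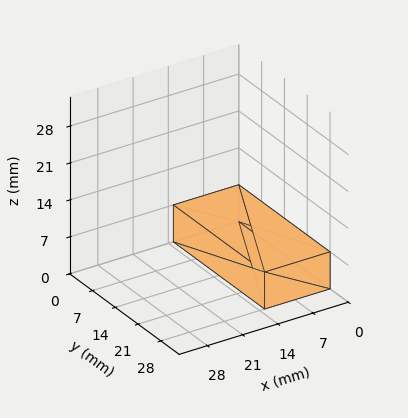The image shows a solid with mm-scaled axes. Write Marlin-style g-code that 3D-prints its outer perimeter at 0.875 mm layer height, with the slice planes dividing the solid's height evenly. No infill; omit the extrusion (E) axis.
Reading the render: the shape is a rectangular box, roughly 13 × 28 mm footprint and 7 mm tall (dimensions read to the nearest mm from the axis ticks). For the g-code, the solid's height is divided into equal slices at the stated Δz and each level perimeter traced with G1 moves after a G0 lift.

; perimeter-only toolpath
G21 ; units = mm
G90 ; absolute positioning
G28 ; home
; layer 1
G0 Z0.875
G0 X0.000 Y0.000
G1 X13.000 Y0.000
G1 X13.000 Y28.000
G1 X0.000 Y28.000
G1 X0.000 Y0.000
; layer 2
G0 Z1.750
G0 X0.000 Y0.000
G1 X13.000 Y0.000
G1 X13.000 Y28.000
G1 X0.000 Y28.000
G1 X0.000 Y0.000
; layer 3
G0 Z2.625
G0 X0.000 Y0.000
G1 X13.000 Y0.000
G1 X13.000 Y28.000
G1 X0.000 Y28.000
G1 X0.000 Y0.000
; layer 4
G0 Z3.500
G0 X0.000 Y0.000
G1 X13.000 Y0.000
G1 X13.000 Y28.000
G1 X0.000 Y28.000
G1 X0.000 Y0.000
; layer 5
G0 Z4.375
G0 X0.000 Y0.000
G1 X13.000 Y0.000
G1 X13.000 Y28.000
G1 X0.000 Y28.000
G1 X0.000 Y0.000
; layer 6
G0 Z5.250
G0 X0.000 Y0.000
G1 X13.000 Y0.000
G1 X13.000 Y28.000
G1 X0.000 Y28.000
G1 X0.000 Y0.000
; layer 7
G0 Z6.125
G0 X0.000 Y0.000
G1 X13.000 Y0.000
G1 X13.000 Y28.000
G1 X0.000 Y28.000
G1 X0.000 Y0.000
; layer 8
G0 Z7.000
G0 X0.000 Y0.000
G1 X13.000 Y0.000
G1 X13.000 Y28.000
G1 X0.000 Y28.000
G1 X0.000 Y0.000
M2 ; end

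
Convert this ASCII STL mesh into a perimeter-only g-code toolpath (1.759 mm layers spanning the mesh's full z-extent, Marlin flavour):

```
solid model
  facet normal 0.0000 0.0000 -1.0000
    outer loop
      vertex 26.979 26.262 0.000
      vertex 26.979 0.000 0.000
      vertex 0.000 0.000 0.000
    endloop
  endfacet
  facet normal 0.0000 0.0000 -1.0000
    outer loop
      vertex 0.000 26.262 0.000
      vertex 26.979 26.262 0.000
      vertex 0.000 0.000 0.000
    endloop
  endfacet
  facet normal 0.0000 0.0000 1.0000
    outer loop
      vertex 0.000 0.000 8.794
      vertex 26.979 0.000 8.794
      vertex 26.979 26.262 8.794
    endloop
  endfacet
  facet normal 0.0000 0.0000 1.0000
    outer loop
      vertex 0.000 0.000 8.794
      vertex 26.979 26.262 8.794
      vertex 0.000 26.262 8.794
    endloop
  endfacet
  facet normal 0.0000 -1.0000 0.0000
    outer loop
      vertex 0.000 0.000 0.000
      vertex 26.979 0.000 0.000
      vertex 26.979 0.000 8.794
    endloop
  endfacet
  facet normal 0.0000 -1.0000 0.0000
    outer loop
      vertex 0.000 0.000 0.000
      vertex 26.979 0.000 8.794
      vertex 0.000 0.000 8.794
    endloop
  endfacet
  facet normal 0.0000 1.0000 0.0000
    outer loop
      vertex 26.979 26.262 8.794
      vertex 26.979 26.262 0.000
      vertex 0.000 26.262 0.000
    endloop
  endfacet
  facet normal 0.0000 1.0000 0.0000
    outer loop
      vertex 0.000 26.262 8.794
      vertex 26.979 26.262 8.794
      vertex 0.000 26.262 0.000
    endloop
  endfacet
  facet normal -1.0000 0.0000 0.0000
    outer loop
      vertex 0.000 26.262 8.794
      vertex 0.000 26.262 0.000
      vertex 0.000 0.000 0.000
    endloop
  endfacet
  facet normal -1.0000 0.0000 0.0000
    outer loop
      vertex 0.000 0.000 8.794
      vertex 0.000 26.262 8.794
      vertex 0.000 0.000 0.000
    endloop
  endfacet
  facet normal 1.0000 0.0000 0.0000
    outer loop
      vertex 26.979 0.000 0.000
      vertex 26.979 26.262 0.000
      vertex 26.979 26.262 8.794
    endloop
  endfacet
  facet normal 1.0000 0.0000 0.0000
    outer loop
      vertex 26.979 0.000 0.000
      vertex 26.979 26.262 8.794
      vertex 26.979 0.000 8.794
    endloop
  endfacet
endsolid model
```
; perimeter-only toolpath
G21 ; units = mm
G90 ; absolute positioning
G28 ; home
; layer 1
G0 Z1.759
G0 X0.000 Y0.000
G1 X26.979 Y0.000
G1 X26.979 Y26.262
G1 X0.000 Y26.262
G1 X0.000 Y0.000
; layer 2
G0 Z3.518
G0 X0.000 Y0.000
G1 X26.979 Y0.000
G1 X26.979 Y26.262
G1 X0.000 Y26.262
G1 X0.000 Y0.000
; layer 3
G0 Z5.276
G0 X0.000 Y0.000
G1 X26.979 Y0.000
G1 X26.979 Y26.262
G1 X0.000 Y26.262
G1 X0.000 Y0.000
; layer 4
G0 Z7.035
G0 X0.000 Y0.000
G1 X26.979 Y0.000
G1 X26.979 Y26.262
G1 X0.000 Y26.262
G1 X0.000 Y0.000
; layer 5
G0 Z8.794
G0 X0.000 Y0.000
G1 X26.979 Y0.000
G1 X26.979 Y26.262
G1 X0.000 Y26.262
G1 X0.000 Y0.000
M2 ; end

The solid is a rectangular box, roughly 27 × 26.3 mm footprint and 8.79 mm tall. Slicing at Δz = 1.759 mm — 5 equal slices spanning the solid's height, so layer i sits at z = i·h/5 — gives 5 non-empty perimeters. Each is a 4-segment closed polygon; G0 lifts to the layer z and rapids to the start vertex, then G1 traces the edges.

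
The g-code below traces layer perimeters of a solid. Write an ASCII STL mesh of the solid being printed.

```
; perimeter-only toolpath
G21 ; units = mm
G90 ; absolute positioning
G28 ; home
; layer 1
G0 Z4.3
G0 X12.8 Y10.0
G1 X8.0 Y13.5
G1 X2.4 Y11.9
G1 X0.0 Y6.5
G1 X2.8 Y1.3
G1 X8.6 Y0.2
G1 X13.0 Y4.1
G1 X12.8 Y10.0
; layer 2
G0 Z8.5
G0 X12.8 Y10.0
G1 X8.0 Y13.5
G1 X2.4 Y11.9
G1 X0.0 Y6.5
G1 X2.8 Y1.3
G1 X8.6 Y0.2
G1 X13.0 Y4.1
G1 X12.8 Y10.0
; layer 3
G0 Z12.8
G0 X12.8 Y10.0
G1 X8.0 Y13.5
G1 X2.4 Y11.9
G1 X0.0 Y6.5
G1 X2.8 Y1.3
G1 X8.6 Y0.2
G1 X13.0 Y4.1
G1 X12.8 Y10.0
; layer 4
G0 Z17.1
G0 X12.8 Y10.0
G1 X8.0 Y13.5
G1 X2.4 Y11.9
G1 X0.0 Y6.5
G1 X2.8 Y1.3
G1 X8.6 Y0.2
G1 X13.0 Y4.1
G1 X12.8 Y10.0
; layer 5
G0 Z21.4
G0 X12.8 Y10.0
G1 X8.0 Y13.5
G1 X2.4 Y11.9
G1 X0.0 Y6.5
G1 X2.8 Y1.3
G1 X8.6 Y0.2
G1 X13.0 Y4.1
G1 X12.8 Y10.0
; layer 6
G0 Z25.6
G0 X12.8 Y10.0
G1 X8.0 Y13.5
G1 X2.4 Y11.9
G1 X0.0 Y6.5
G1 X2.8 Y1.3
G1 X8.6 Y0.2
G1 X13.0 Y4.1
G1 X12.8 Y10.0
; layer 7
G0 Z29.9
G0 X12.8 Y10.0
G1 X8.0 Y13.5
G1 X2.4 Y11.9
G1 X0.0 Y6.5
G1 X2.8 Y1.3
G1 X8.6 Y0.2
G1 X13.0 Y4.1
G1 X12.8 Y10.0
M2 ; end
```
solid part
  facet normal 0.0000 0.0000 -1.0000
    outer loop
      vertex 2.4 11.9 0.0
      vertex 8.0 13.5 0.0
      vertex 12.8 10.0 0.0
    endloop
  endfacet
  facet normal 0.0000 0.0000 -1.0000
    outer loop
      vertex 0.0 6.5 0.0
      vertex 2.4 11.9 0.0
      vertex 12.8 10.0 0.0
    endloop
  endfacet
  facet normal 0.0000 0.0000 -1.0000
    outer loop
      vertex 2.8 1.3 0.0
      vertex 0.0 6.5 0.0
      vertex 12.8 10.0 0.0
    endloop
  endfacet
  facet normal 0.0000 0.0000 -1.0000
    outer loop
      vertex 8.6 0.2 0.0
      vertex 2.8 1.3 0.0
      vertex 12.8 10.0 0.0
    endloop
  endfacet
  facet normal 0.0000 0.0000 -1.0000
    outer loop
      vertex 13.0 4.1 0.0
      vertex 8.6 0.2 0.0
      vertex 12.8 10.0 0.0
    endloop
  endfacet
  facet normal 0.0000 0.0000 1.0000
    outer loop
      vertex 12.8 10.0 29.9
      vertex 8.0 13.5 29.9
      vertex 2.4 11.9 29.9
    endloop
  endfacet
  facet normal 0.0000 0.0000 1.0000
    outer loop
      vertex 12.8 10.0 29.9
      vertex 2.4 11.9 29.9
      vertex 0.0 6.5 29.9
    endloop
  endfacet
  facet normal 0.0000 0.0000 1.0000
    outer loop
      vertex 12.8 10.0 29.9
      vertex 0.0 6.5 29.9
      vertex 2.8 1.3 29.9
    endloop
  endfacet
  facet normal 0.0000 0.0000 1.0000
    outer loop
      vertex 12.8 10.0 29.9
      vertex 2.8 1.3 29.9
      vertex 8.6 0.2 29.9
    endloop
  endfacet
  facet normal 0.0000 0.0000 1.0000
    outer loop
      vertex 12.8 10.0 29.9
      vertex 8.6 0.2 29.9
      vertex 13.0 4.1 29.9
    endloop
  endfacet
  facet normal 0.5892 0.8080 0.0000
    outer loop
      vertex 12.8 10.0 0.0
      vertex 8.0 13.5 0.0
      vertex 8.0 13.5 29.9
    endloop
  endfacet
  facet normal 0.5892 0.8080 0.0000
    outer loop
      vertex 12.8 10.0 0.0
      vertex 8.0 13.5 29.9
      vertex 12.8 10.0 29.9
    endloop
  endfacet
  facet normal -0.2747 0.9615 0.0000
    outer loop
      vertex 8.0 13.5 0.0
      vertex 2.4 11.9 0.0
      vertex 2.4 11.9 29.9
    endloop
  endfacet
  facet normal -0.2747 0.9615 0.0000
    outer loop
      vertex 8.0 13.5 0.0
      vertex 2.4 11.9 29.9
      vertex 8.0 13.5 29.9
    endloop
  endfacet
  facet normal -0.9138 0.4061 0.0000
    outer loop
      vertex 2.4 11.9 0.0
      vertex 0.0 6.5 0.0
      vertex 0.0 6.5 29.9
    endloop
  endfacet
  facet normal -0.9138 0.4061 0.0000
    outer loop
      vertex 2.4 11.9 0.0
      vertex 0.0 6.5 29.9
      vertex 2.4 11.9 29.9
    endloop
  endfacet
  facet normal -0.8805 -0.4741 0.0000
    outer loop
      vertex 0.0 6.5 0.0
      vertex 2.8 1.3 0.0
      vertex 2.8 1.3 29.9
    endloop
  endfacet
  facet normal -0.8805 -0.4741 0.0000
    outer loop
      vertex 0.0 6.5 0.0
      vertex 2.8 1.3 29.9
      vertex 0.0 6.5 29.9
    endloop
  endfacet
  facet normal -0.1863 -0.9825 0.0000
    outer loop
      vertex 2.8 1.3 0.0
      vertex 8.6 0.2 0.0
      vertex 8.6 0.2 29.9
    endloop
  endfacet
  facet normal -0.1863 -0.9825 0.0000
    outer loop
      vertex 2.8 1.3 0.0
      vertex 8.6 0.2 29.9
      vertex 2.8 1.3 29.9
    endloop
  endfacet
  facet normal 0.6633 -0.7483 0.0000
    outer loop
      vertex 8.6 0.2 0.0
      vertex 13.0 4.1 0.0
      vertex 13.0 4.1 29.9
    endloop
  endfacet
  facet normal 0.6633 -0.7483 0.0000
    outer loop
      vertex 8.6 0.2 0.0
      vertex 13.0 4.1 29.9
      vertex 8.6 0.2 29.9
    endloop
  endfacet
  facet normal 0.9994 0.0339 0.0000
    outer loop
      vertex 13.0 4.1 0.0
      vertex 12.8 10.0 0.0
      vertex 12.8 10.0 29.9
    endloop
  endfacet
  facet normal 0.9994 0.0339 0.0000
    outer loop
      vertex 13.0 4.1 0.0
      vertex 12.8 10.0 29.9
      vertex 13.0 4.1 29.9
    endloop
  endfacet
endsolid part

The G0 Z moves step by Δz≈4.3 mm. Every layer's G1 loop is the same polygon, so the solid is a straight extrusion of it from z=0 to z≈29.9. Closing with flat bottom and top caps and triangulating gives 24 facets — a regular 7-sided prism (a cylinder approximated with 7 flat sides), circumscribed radius ≈ 6.8 mm, height ≈ 29.9 mm.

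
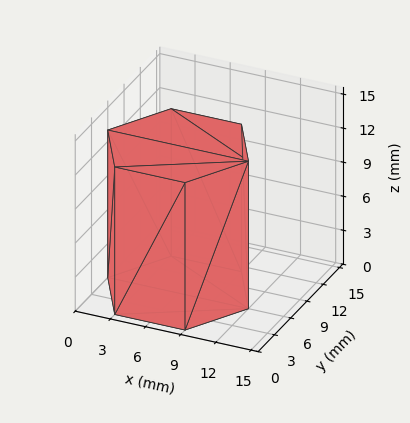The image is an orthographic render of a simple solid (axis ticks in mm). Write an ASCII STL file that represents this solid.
Reading the render: the shape is a regular 6-sided prism (a cylinder approximated with 6 flat sides), circumscribed radius ≈ 6 mm, height ≈ 13 mm (dimensions read to the nearest mm from the axis ticks). For the STL, each face is triangulated and given an outward normal.

solid part
  facet normal 0.0000 0.0000 -1.0000
    outer loop
      vertex 3.00 11.20 0.00
      vertex 9.00 11.20 0.00
      vertex 12.00 6.00 0.00
    endloop
  endfacet
  facet normal 0.0000 0.0000 -1.0000
    outer loop
      vertex 0.00 6.00 0.00
      vertex 3.00 11.20 0.00
      vertex 12.00 6.00 0.00
    endloop
  endfacet
  facet normal 0.0000 0.0000 -1.0000
    outer loop
      vertex 3.00 0.80 0.00
      vertex 0.00 6.00 0.00
      vertex 12.00 6.00 0.00
    endloop
  endfacet
  facet normal 0.0000 0.0000 -1.0000
    outer loop
      vertex 9.00 0.80 0.00
      vertex 3.00 0.80 0.00
      vertex 12.00 6.00 0.00
    endloop
  endfacet
  facet normal 0.0000 0.0000 1.0000
    outer loop
      vertex 12.00 6.00 13.00
      vertex 9.00 11.20 13.00
      vertex 3.00 11.20 13.00
    endloop
  endfacet
  facet normal 0.0000 0.0000 1.0000
    outer loop
      vertex 12.00 6.00 13.00
      vertex 3.00 11.20 13.00
      vertex 0.00 6.00 13.00
    endloop
  endfacet
  facet normal 0.0000 0.0000 1.0000
    outer loop
      vertex 12.00 6.00 13.00
      vertex 0.00 6.00 13.00
      vertex 3.00 0.80 13.00
    endloop
  endfacet
  facet normal 0.0000 0.0000 1.0000
    outer loop
      vertex 12.00 6.00 13.00
      vertex 3.00 0.80 13.00
      vertex 9.00 0.80 13.00
    endloop
  endfacet
  facet normal 0.8662 0.4997 0.0000
    outer loop
      vertex 12.00 6.00 0.00
      vertex 9.00 11.20 0.00
      vertex 9.00 11.20 13.00
    endloop
  endfacet
  facet normal 0.8662 0.4997 0.0000
    outer loop
      vertex 12.00 6.00 0.00
      vertex 9.00 11.20 13.00
      vertex 12.00 6.00 13.00
    endloop
  endfacet
  facet normal 0.0000 1.0000 0.0000
    outer loop
      vertex 9.00 11.20 0.00
      vertex 3.00 11.20 0.00
      vertex 3.00 11.20 13.00
    endloop
  endfacet
  facet normal 0.0000 1.0000 0.0000
    outer loop
      vertex 9.00 11.20 0.00
      vertex 3.00 11.20 13.00
      vertex 9.00 11.20 13.00
    endloop
  endfacet
  facet normal -0.8662 0.4997 0.0000
    outer loop
      vertex 3.00 11.20 0.00
      vertex 0.00 6.00 0.00
      vertex 0.00 6.00 13.00
    endloop
  endfacet
  facet normal -0.8662 0.4997 0.0000
    outer loop
      vertex 3.00 11.20 0.00
      vertex 0.00 6.00 13.00
      vertex 3.00 11.20 13.00
    endloop
  endfacet
  facet normal -0.8662 -0.4997 0.0000
    outer loop
      vertex 0.00 6.00 0.00
      vertex 3.00 0.80 0.00
      vertex 3.00 0.80 13.00
    endloop
  endfacet
  facet normal -0.8662 -0.4997 0.0000
    outer loop
      vertex 0.00 6.00 0.00
      vertex 3.00 0.80 13.00
      vertex 0.00 6.00 13.00
    endloop
  endfacet
  facet normal 0.0000 -1.0000 0.0000
    outer loop
      vertex 3.00 0.80 0.00
      vertex 9.00 0.80 0.00
      vertex 9.00 0.80 13.00
    endloop
  endfacet
  facet normal 0.0000 -1.0000 0.0000
    outer loop
      vertex 3.00 0.80 0.00
      vertex 9.00 0.80 13.00
      vertex 3.00 0.80 13.00
    endloop
  endfacet
  facet normal 0.8662 -0.4997 0.0000
    outer loop
      vertex 9.00 0.80 0.00
      vertex 12.00 6.00 0.00
      vertex 12.00 6.00 13.00
    endloop
  endfacet
  facet normal 0.8662 -0.4997 0.0000
    outer loop
      vertex 9.00 0.80 0.00
      vertex 12.00 6.00 13.00
      vertex 9.00 0.80 13.00
    endloop
  endfacet
endsolid part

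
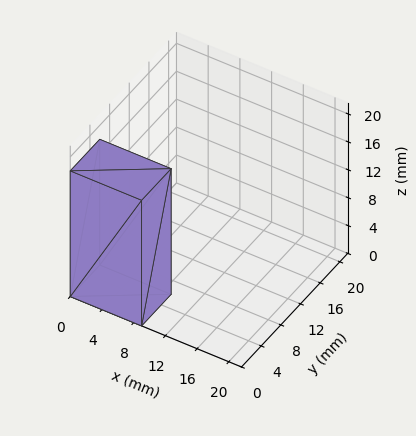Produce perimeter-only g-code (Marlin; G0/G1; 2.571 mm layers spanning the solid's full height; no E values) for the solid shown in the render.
Reading the render: the shape is a rectangular box, roughly 9 × 6 mm footprint and 18 mm tall (dimensions read to the nearest mm from the axis ticks). For the g-code, the solid's height is divided into equal slices at the stated Δz and each level perimeter traced with G1 moves after a G0 lift.

; perimeter-only toolpath
G21 ; units = mm
G90 ; absolute positioning
G28 ; home
; layer 1
G0 Z2.571
G0 X0.000 Y0.000
G1 X9.000 Y0.000
G1 X9.000 Y6.000
G1 X0.000 Y6.000
G1 X0.000 Y0.000
; layer 2
G0 Z5.143
G0 X0.000 Y0.000
G1 X9.000 Y0.000
G1 X9.000 Y6.000
G1 X0.000 Y6.000
G1 X0.000 Y0.000
; layer 3
G0 Z7.714
G0 X0.000 Y0.000
G1 X9.000 Y0.000
G1 X9.000 Y6.000
G1 X0.000 Y6.000
G1 X0.000 Y0.000
; layer 4
G0 Z10.286
G0 X0.000 Y0.000
G1 X9.000 Y0.000
G1 X9.000 Y6.000
G1 X0.000 Y6.000
G1 X0.000 Y0.000
; layer 5
G0 Z12.857
G0 X0.000 Y0.000
G1 X9.000 Y0.000
G1 X9.000 Y6.000
G1 X0.000 Y6.000
G1 X0.000 Y0.000
; layer 6
G0 Z15.429
G0 X0.000 Y0.000
G1 X9.000 Y0.000
G1 X9.000 Y6.000
G1 X0.000 Y6.000
G1 X0.000 Y0.000
; layer 7
G0 Z18.000
G0 X0.000 Y0.000
G1 X9.000 Y0.000
G1 X9.000 Y6.000
G1 X0.000 Y6.000
G1 X0.000 Y0.000
M2 ; end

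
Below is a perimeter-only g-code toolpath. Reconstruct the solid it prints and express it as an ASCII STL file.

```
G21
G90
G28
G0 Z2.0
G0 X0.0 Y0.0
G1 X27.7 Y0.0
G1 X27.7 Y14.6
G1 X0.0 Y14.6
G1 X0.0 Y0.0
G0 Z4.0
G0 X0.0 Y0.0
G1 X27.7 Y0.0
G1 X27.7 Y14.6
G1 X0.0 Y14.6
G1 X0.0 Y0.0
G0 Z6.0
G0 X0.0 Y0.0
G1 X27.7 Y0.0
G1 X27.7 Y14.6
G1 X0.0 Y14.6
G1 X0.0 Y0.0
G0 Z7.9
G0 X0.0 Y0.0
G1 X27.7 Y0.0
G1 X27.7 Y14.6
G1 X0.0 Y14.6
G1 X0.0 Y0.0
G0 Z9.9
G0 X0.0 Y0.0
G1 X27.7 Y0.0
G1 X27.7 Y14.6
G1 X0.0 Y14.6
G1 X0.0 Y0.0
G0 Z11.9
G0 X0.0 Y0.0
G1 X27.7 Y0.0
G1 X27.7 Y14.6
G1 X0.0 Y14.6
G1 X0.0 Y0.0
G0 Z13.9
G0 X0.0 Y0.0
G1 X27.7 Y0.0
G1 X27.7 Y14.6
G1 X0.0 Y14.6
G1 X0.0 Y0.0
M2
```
solid part
  facet normal 0.0000 0.0000 -1.0000
    outer loop
      vertex 27.7 14.6 0.0
      vertex 27.7 0.0 0.0
      vertex 0.0 0.0 0.0
    endloop
  endfacet
  facet normal 0.0000 0.0000 -1.0000
    outer loop
      vertex 0.0 14.6 0.0
      vertex 27.7 14.6 0.0
      vertex 0.0 0.0 0.0
    endloop
  endfacet
  facet normal 0.0000 0.0000 1.0000
    outer loop
      vertex 0.0 0.0 13.9
      vertex 27.7 0.0 13.9
      vertex 27.7 14.6 13.9
    endloop
  endfacet
  facet normal 0.0000 0.0000 1.0000
    outer loop
      vertex 0.0 0.0 13.9
      vertex 27.7 14.6 13.9
      vertex 0.0 14.6 13.9
    endloop
  endfacet
  facet normal 0.0000 -1.0000 0.0000
    outer loop
      vertex 0.0 0.0 0.0
      vertex 27.7 0.0 0.0
      vertex 27.7 0.0 13.9
    endloop
  endfacet
  facet normal 0.0000 -1.0000 0.0000
    outer loop
      vertex 0.0 0.0 0.0
      vertex 27.7 0.0 13.9
      vertex 0.0 0.0 13.9
    endloop
  endfacet
  facet normal 0.0000 1.0000 0.0000
    outer loop
      vertex 27.7 14.6 13.9
      vertex 27.7 14.6 0.0
      vertex 0.0 14.6 0.0
    endloop
  endfacet
  facet normal 0.0000 1.0000 0.0000
    outer loop
      vertex 0.0 14.6 13.9
      vertex 27.7 14.6 13.9
      vertex 0.0 14.6 0.0
    endloop
  endfacet
  facet normal -1.0000 0.0000 0.0000
    outer loop
      vertex 0.0 14.6 13.9
      vertex 0.0 14.6 0.0
      vertex 0.0 0.0 0.0
    endloop
  endfacet
  facet normal -1.0000 0.0000 0.0000
    outer loop
      vertex 0.0 0.0 13.9
      vertex 0.0 14.6 13.9
      vertex 0.0 0.0 0.0
    endloop
  endfacet
  facet normal 1.0000 0.0000 0.0000
    outer loop
      vertex 27.7 0.0 0.0
      vertex 27.7 14.6 0.0
      vertex 27.7 14.6 13.9
    endloop
  endfacet
  facet normal 1.0000 0.0000 0.0000
    outer loop
      vertex 27.7 0.0 0.0
      vertex 27.7 14.6 13.9
      vertex 27.7 0.0 13.9
    endloop
  endfacet
endsolid part

The G0 Z moves step by Δz≈2.0 mm. Every layer's G1 loop is the same polygon, so the solid is a straight extrusion of it from z=0 to z≈13.9. Closing with flat bottom and top caps and triangulating gives 12 facets — a rectangular box, roughly 27.7 × 14.6 mm footprint and 13.9 mm tall.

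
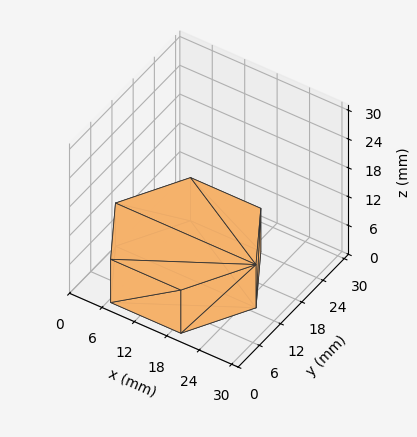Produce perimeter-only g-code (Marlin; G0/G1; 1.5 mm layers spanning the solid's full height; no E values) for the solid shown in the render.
Reading the render: the shape is a regular 6-sided prism (a cylinder approximated with 6 flat sides), circumscribed radius ≈ 13 mm, height ≈ 9 mm (dimensions read to the nearest mm from the axis ticks). For the g-code, the solid's height is divided into equal slices at the stated Δz and each level perimeter traced with G1 moves after a G0 lift.

; perimeter-only toolpath
G21 ; units = mm
G90 ; absolute positioning
G28 ; home
; layer 1
G0 Z1.5
G0 X26.0 Y13.0
G1 X19.5 Y24.3
G1 X6.5 Y24.3
G1 X0.0 Y13.0
G1 X6.5 Y1.7
G1 X19.5 Y1.7
G1 X26.0 Y13.0
; layer 2
G0 Z3.0
G0 X26.0 Y13.0
G1 X19.5 Y24.3
G1 X6.5 Y24.3
G1 X0.0 Y13.0
G1 X6.5 Y1.7
G1 X19.5 Y1.7
G1 X26.0 Y13.0
; layer 3
G0 Z4.5
G0 X26.0 Y13.0
G1 X19.5 Y24.3
G1 X6.5 Y24.3
G1 X0.0 Y13.0
G1 X6.5 Y1.7
G1 X19.5 Y1.7
G1 X26.0 Y13.0
; layer 4
G0 Z6.0
G0 X26.0 Y13.0
G1 X19.5 Y24.3
G1 X6.5 Y24.3
G1 X0.0 Y13.0
G1 X6.5 Y1.7
G1 X19.5 Y1.7
G1 X26.0 Y13.0
; layer 5
G0 Z7.5
G0 X26.0 Y13.0
G1 X19.5 Y24.3
G1 X6.5 Y24.3
G1 X0.0 Y13.0
G1 X6.5 Y1.7
G1 X19.5 Y1.7
G1 X26.0 Y13.0
; layer 6
G0 Z9.0
G0 X26.0 Y13.0
G1 X19.5 Y24.3
G1 X6.5 Y24.3
G1 X0.0 Y13.0
G1 X6.5 Y1.7
G1 X19.5 Y1.7
G1 X26.0 Y13.0
M2 ; end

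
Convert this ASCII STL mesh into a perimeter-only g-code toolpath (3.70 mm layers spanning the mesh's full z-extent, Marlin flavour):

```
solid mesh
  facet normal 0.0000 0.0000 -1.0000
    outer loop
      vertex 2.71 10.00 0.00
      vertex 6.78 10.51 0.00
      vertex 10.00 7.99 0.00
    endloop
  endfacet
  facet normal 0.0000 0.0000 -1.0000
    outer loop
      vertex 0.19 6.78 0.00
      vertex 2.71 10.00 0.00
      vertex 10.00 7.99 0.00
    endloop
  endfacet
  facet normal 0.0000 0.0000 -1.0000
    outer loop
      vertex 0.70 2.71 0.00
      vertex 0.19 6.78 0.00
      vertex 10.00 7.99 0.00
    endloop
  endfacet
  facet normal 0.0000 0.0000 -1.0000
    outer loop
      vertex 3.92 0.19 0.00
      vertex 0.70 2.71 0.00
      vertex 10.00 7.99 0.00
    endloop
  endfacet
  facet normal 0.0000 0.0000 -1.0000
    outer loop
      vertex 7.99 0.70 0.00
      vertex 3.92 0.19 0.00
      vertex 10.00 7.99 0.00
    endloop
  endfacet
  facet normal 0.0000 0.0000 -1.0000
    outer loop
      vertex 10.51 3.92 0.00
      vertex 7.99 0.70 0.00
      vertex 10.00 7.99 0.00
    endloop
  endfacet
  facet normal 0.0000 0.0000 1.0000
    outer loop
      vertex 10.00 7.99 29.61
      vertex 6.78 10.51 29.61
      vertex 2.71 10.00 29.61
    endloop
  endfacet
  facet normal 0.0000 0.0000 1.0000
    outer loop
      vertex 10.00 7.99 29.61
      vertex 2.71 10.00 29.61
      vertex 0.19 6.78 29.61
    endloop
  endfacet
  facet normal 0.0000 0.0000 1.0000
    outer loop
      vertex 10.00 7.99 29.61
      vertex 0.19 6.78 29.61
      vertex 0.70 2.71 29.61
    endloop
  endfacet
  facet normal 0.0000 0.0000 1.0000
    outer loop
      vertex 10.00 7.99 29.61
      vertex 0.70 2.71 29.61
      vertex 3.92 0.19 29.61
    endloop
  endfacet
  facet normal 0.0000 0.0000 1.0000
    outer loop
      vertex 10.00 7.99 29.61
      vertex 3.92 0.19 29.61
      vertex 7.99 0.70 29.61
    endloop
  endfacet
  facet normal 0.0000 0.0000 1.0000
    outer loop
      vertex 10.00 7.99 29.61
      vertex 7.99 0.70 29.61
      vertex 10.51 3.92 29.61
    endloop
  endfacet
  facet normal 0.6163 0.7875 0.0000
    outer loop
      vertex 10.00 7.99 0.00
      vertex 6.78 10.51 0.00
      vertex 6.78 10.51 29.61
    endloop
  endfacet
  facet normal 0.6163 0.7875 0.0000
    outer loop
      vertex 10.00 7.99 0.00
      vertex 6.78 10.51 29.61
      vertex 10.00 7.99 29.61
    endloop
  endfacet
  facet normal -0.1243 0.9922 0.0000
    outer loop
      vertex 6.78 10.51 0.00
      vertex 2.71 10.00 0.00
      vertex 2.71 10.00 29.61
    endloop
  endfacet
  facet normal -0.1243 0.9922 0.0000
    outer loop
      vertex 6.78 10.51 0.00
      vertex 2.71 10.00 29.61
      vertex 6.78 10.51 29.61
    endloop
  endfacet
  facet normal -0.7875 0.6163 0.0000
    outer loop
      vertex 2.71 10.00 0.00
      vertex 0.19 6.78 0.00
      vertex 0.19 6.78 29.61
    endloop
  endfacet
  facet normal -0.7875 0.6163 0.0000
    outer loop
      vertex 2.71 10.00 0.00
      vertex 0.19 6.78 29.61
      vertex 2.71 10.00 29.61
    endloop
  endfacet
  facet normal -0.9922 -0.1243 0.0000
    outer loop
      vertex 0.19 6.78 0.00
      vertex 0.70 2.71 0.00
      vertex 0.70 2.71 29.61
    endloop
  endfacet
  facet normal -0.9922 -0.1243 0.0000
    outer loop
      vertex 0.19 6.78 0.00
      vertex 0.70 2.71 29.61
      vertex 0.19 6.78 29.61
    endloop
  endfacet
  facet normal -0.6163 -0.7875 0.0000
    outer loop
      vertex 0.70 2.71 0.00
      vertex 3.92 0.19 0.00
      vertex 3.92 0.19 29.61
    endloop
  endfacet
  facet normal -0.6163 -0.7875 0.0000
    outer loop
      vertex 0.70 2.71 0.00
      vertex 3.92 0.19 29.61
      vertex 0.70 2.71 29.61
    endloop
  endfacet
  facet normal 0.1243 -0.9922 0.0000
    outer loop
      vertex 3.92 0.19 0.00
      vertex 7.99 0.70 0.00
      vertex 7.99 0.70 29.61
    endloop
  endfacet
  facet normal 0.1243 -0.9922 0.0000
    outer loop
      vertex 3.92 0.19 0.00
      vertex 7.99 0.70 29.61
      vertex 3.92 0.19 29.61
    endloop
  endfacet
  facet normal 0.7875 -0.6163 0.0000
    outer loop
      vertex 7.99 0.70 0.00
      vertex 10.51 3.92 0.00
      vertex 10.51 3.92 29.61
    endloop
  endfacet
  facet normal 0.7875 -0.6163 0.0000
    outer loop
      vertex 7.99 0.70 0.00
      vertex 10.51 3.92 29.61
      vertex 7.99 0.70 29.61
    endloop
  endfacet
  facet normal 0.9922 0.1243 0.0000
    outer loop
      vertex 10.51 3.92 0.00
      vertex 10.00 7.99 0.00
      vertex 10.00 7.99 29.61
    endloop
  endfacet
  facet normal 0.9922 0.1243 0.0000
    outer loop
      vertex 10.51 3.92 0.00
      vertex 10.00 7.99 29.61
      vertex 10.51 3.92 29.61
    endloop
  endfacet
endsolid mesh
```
; perimeter-only toolpath
G21 ; units = mm
G90 ; absolute positioning
G28 ; home
; layer 1
G0 Z3.70
G0 X10.00 Y7.99
G1 X6.78 Y10.51
G1 X2.71 Y10.00
G1 X0.19 Y6.78
G1 X0.70 Y2.71
G1 X3.92 Y0.19
G1 X7.99 Y0.70
G1 X10.51 Y3.92
G1 X10.00 Y7.99
; layer 2
G0 Z7.40
G0 X10.00 Y7.99
G1 X6.78 Y10.51
G1 X2.71 Y10.00
G1 X0.19 Y6.78
G1 X0.70 Y2.71
G1 X3.92 Y0.19
G1 X7.99 Y0.70
G1 X10.51 Y3.92
G1 X10.00 Y7.99
; layer 3
G0 Z11.10
G0 X10.00 Y7.99
G1 X6.78 Y10.51
G1 X2.71 Y10.00
G1 X0.19 Y6.78
G1 X0.70 Y2.71
G1 X3.92 Y0.19
G1 X7.99 Y0.70
G1 X10.51 Y3.92
G1 X10.00 Y7.99
; layer 4
G0 Z14.80
G0 X10.00 Y7.99
G1 X6.78 Y10.51
G1 X2.71 Y10.00
G1 X0.19 Y6.78
G1 X0.70 Y2.71
G1 X3.92 Y0.19
G1 X7.99 Y0.70
G1 X10.51 Y3.92
G1 X10.00 Y7.99
; layer 5
G0 Z18.51
G0 X10.00 Y7.99
G1 X6.78 Y10.51
G1 X2.71 Y10.00
G1 X0.19 Y6.78
G1 X0.70 Y2.71
G1 X3.92 Y0.19
G1 X7.99 Y0.70
G1 X10.51 Y3.92
G1 X10.00 Y7.99
; layer 6
G0 Z22.21
G0 X10.00 Y7.99
G1 X6.78 Y10.51
G1 X2.71 Y10.00
G1 X0.19 Y6.78
G1 X0.70 Y2.71
G1 X3.92 Y0.19
G1 X7.99 Y0.70
G1 X10.51 Y3.92
G1 X10.00 Y7.99
; layer 7
G0 Z25.91
G0 X10.00 Y7.99
G1 X6.78 Y10.51
G1 X2.71 Y10.00
G1 X0.19 Y6.78
G1 X0.70 Y2.71
G1 X3.92 Y0.19
G1 X7.99 Y0.70
G1 X10.51 Y3.92
G1 X10.00 Y7.99
; layer 8
G0 Z29.61
G0 X10.00 Y7.99
G1 X6.78 Y10.51
G1 X2.71 Y10.00
G1 X0.19 Y6.78
G1 X0.70 Y2.71
G1 X3.92 Y0.19
G1 X7.99 Y0.70
G1 X10.51 Y3.92
G1 X10.00 Y7.99
M2 ; end

The solid is a regular 8-sided prism (a cylinder approximated with 8 flat sides), circumscribed radius ≈ 5.35 mm, height ≈ 29.6 mm. Slicing at Δz = 3.70 mm — 8 equal slices spanning the solid's height, so layer i sits at z = i·h/8 — gives 8 non-empty perimeters. Each is a 8-segment closed polygon; G0 lifts to the layer z and rapids to the start vertex, then G1 traces the edges.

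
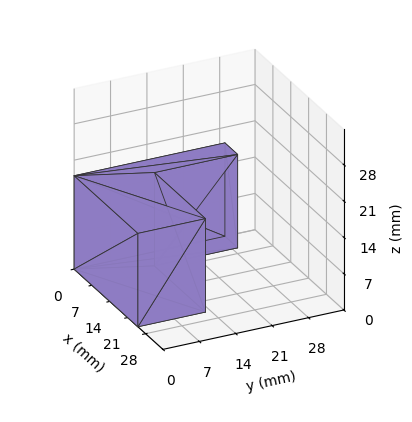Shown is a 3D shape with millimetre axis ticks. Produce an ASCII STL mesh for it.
Reading the render: the shape is an L-shaped prism: outer 25 × 29 mm, arm thicknesses ≈ 13 mm (horizontal) and 5 mm (vertical), extruded 18 mm in z (dimensions read to the nearest mm from the axis ticks). For the STL, each face is triangulated and given an outward normal.

solid part
  facet normal 0.0000 0.0000 -1.0000
    outer loop
      vertex 25.00 13.00 0.00
      vertex 25.00 0.00 0.00
      vertex 0.00 0.00 0.00
    endloop
  endfacet
  facet normal 0.0000 0.0000 -1.0000
    outer loop
      vertex 5.00 13.00 0.00
      vertex 25.00 13.00 0.00
      vertex 0.00 0.00 0.00
    endloop
  endfacet
  facet normal 0.0000 0.0000 -1.0000
    outer loop
      vertex 5.00 29.00 0.00
      vertex 5.00 13.00 0.00
      vertex 0.00 0.00 0.00
    endloop
  endfacet
  facet normal 0.0000 0.0000 -1.0000
    outer loop
      vertex 0.00 29.00 0.00
      vertex 5.00 29.00 0.00
      vertex 0.00 0.00 0.00
    endloop
  endfacet
  facet normal 0.0000 0.0000 1.0000
    outer loop
      vertex 0.00 0.00 18.00
      vertex 25.00 0.00 18.00
      vertex 25.00 13.00 18.00
    endloop
  endfacet
  facet normal 0.0000 0.0000 1.0000
    outer loop
      vertex 0.00 0.00 18.00
      vertex 25.00 13.00 18.00
      vertex 5.00 13.00 18.00
    endloop
  endfacet
  facet normal 0.0000 0.0000 1.0000
    outer loop
      vertex 0.00 0.00 18.00
      vertex 5.00 13.00 18.00
      vertex 5.00 29.00 18.00
    endloop
  endfacet
  facet normal 0.0000 0.0000 1.0000
    outer loop
      vertex 0.00 0.00 18.00
      vertex 5.00 29.00 18.00
      vertex 0.00 29.00 18.00
    endloop
  endfacet
  facet normal 0.0000 -1.0000 0.0000
    outer loop
      vertex 0.00 0.00 0.00
      vertex 25.00 0.00 0.00
      vertex 25.00 0.00 18.00
    endloop
  endfacet
  facet normal 0.0000 -1.0000 0.0000
    outer loop
      vertex 0.00 0.00 0.00
      vertex 25.00 0.00 18.00
      vertex 0.00 0.00 18.00
    endloop
  endfacet
  facet normal 1.0000 0.0000 0.0000
    outer loop
      vertex 25.00 0.00 0.00
      vertex 25.00 13.00 0.00
      vertex 25.00 13.00 18.00
    endloop
  endfacet
  facet normal 1.0000 0.0000 0.0000
    outer loop
      vertex 25.00 0.00 0.00
      vertex 25.00 13.00 18.00
      vertex 25.00 0.00 18.00
    endloop
  endfacet
  facet normal 0.0000 1.0000 0.0000
    outer loop
      vertex 25.00 13.00 0.00
      vertex 5.00 13.00 0.00
      vertex 5.00 13.00 18.00
    endloop
  endfacet
  facet normal 0.0000 1.0000 0.0000
    outer loop
      vertex 25.00 13.00 0.00
      vertex 5.00 13.00 18.00
      vertex 25.00 13.00 18.00
    endloop
  endfacet
  facet normal 1.0000 0.0000 0.0000
    outer loop
      vertex 5.00 13.00 0.00
      vertex 5.00 29.00 0.00
      vertex 5.00 29.00 18.00
    endloop
  endfacet
  facet normal 1.0000 0.0000 0.0000
    outer loop
      vertex 5.00 13.00 0.00
      vertex 5.00 29.00 18.00
      vertex 5.00 13.00 18.00
    endloop
  endfacet
  facet normal 0.0000 1.0000 0.0000
    outer loop
      vertex 5.00 29.00 0.00
      vertex 0.00 29.00 0.00
      vertex 0.00 29.00 18.00
    endloop
  endfacet
  facet normal 0.0000 1.0000 0.0000
    outer loop
      vertex 5.00 29.00 0.00
      vertex 0.00 29.00 18.00
      vertex 5.00 29.00 18.00
    endloop
  endfacet
  facet normal -1.0000 0.0000 0.0000
    outer loop
      vertex 0.00 29.00 0.00
      vertex 0.00 0.00 0.00
      vertex 0.00 0.00 18.00
    endloop
  endfacet
  facet normal -1.0000 0.0000 0.0000
    outer loop
      vertex 0.00 29.00 0.00
      vertex 0.00 0.00 18.00
      vertex 0.00 29.00 18.00
    endloop
  endfacet
endsolid part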